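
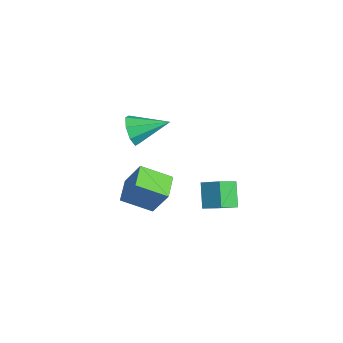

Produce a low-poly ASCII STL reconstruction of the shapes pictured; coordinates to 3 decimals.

solid 
facet normal -0.419 -0.836 -0.355
outer loop
vertex 0.791 -2.943 3.691
vertex 0.486 -2.487 2.977
vertex 1.238 -2.944 3.166
endloop
endfacet
facet normal 0.750 -0.174 0.639
outer loop
vertex 0.791 -2.943 3.691
vertex 1.238 -2.944 3.166
vertex 1.294 -0.873 3.663
endloop
endfacet
facet normal -0.419 -0.836 -0.355
outer loop
vertex 1.238 -2.944 3.166
vertex 0.486 -2.487 2.977
vertex 1.244 -2.677 2.531
endloop
endfacet
facet normal 1.000 -0.027 -0.002
outer loop
vertex 1.238 -2.944 3.166
vertex 1.244 -2.677 2.531
vertex 1.294 -0.873 3.663
endloop
endfacet
facet normal -0.418 -0.836 -0.355
outer loop
vertex 1.244 -2.677 2.531
vertex 0.486 -2.487 2.977
vertex 0.806 -2.299 2.157
endloop
endfacet
facet normal 0.761 0.329 -0.559
outer loop
vertex 1.244 -2.677 2.531
vertex 0.806 -2.299 2.157
vertex 1.294 -0.873 3.663
endloop
endfacet
facet normal -0.420 -0.835 -0.355
outer loop
vertex 0.806 -2.299 2.157
vertex 0.486 -2.487 2.977
vertex 0.181 -2.03 2.264
endloop
endfacet
facet normal 0.174 0.686 -0.706
outer loop
vertex 0.806 -2.299 2.157
vertex 0.181 -2.03 2.264
vertex 1.294 -0.873 3.663
endloop
endfacet
facet normal -0.419 -0.835 -0.356
outer loop
vertex 0.181 -2.03 2.264
vertex 0.486 -2.487 2.977
vertex -0.266 -2.029 2.788
endloop
endfacet
facet normal -0.418 0.835 -0.358
outer loop
vertex 0.181 -2.03 2.264
vertex -0.266 -2.029 2.788
vertex 1.294 -0.873 3.663
endloop
endfacet
facet normal -0.420 -0.835 -0.355
outer loop
vertex -0.266 -2.029 2.788
vertex 0.486 -2.487 2.977
vertex -0.272 -2.296 3.423
endloop
endfacet
facet normal -0.668 0.688 0.283
outer loop
vertex -0.266 -2.029 2.788
vertex -0.272 -2.296 3.423
vertex 1.294 -0.873 3.663
endloop
endfacet
facet normal -0.419 -0.836 -0.354
outer loop
vertex -0.272 -2.296 3.423
vertex 0.486 -2.487 2.977
vertex 0.166 -2.674 3.797
endloop
endfacet
facet normal -0.430 0.332 0.839
outer loop
vertex -0.272 -2.296 3.423
vertex 0.166 -2.674 3.797
vertex 1.294 -0.873 3.663
endloop
endfacet
facet normal -0.420 -0.836 -0.354
outer loop
vertex 0.166 -2.674 3.797
vertex 0.486 -2.487 2.977
vertex 0.791 -2.943 3.691
endloop
endfacet
facet normal 0.157 -0.025 0.987
outer loop
vertex 0.166 -2.674 3.797
vertex 0.791 -2.943 3.691
vertex 1.294 -0.873 3.663
endloop
endfacet
facet normal -0.672 0.276 0.687
outer loop
vertex 2.087 0.377 -0.926
vertex 2.868 0.989 -0.407
vertex 1.743 1.476 -1.704
endloop
endfacet
facet normal -0.697 -0.547 -0.464
outer loop
vertex 2.732 1.071 -2.713
vertex 2.087 0.377 -0.926
vertex 1.743 1.476 -1.704
endloop
endfacet
facet normal -0.673 0.275 0.687
outer loop
vertex 1.743 1.476 -1.704
vertex 2.868 0.989 -0.407
vertex 2.524 2.088 -1.184
endloop
endfacet
facet normal -0.247 0.791 -0.560
outer loop
vertex 2.524 2.088 -1.184
vertex 2.732 1.071 -2.713
vertex 1.743 1.476 -1.704
endloop
endfacet
facet normal 0.247 -0.791 0.560
outer loop
vertex 2.087 0.377 -0.926
vertex 3.857 0.584 -1.416
vertex 2.868 0.989 -0.407
endloop
endfacet
facet normal -0.697 -0.546 -0.464
outer loop
vertex 3.076 -0.028 -1.936
vertex 2.087 0.377 -0.926
vertex 2.732 1.071 -2.713
endloop
endfacet
facet normal 0.247 -0.791 0.559
outer loop
vertex 3.076 -0.028 -1.936
vertex 3.857 0.584 -1.416
vertex 2.087 0.377 -0.926
endloop
endfacet
facet normal 0.697 0.546 0.464
outer loop
vertex 2.868 0.989 -0.407
vertex 3.857 0.584 -1.416
vertex 2.524 2.088 -1.184
endloop
endfacet
facet normal -0.248 0.791 -0.560
outer loop
vertex 3.513 1.683 -2.194
vertex 2.732 1.071 -2.713
vertex 2.524 2.088 -1.184
endloop
endfacet
facet normal 0.697 0.547 0.464
outer loop
vertex 2.524 2.088 -1.184
vertex 3.857 0.584 -1.416
vertex 3.513 1.683 -2.194
endloop
endfacet
facet normal 0.672 -0.275 -0.687
outer loop
vertex 3.513 1.683 -2.194
vertex 3.076 -0.028 -1.936
vertex 2.732 1.071 -2.713
endloop
endfacet
facet normal 0.673 -0.275 -0.687
outer loop
vertex 3.857 0.584 -1.416
vertex 3.076 -0.028 -1.936
vertex 3.513 1.683 -2.194
endloop
endfacet
facet normal -0.805 0.565 0.178
outer loop
vertex -1.077 -1.368 -1.615
vertex -0.267 0.038 -2.417
vertex -1.812 -1.892 -3.276
endloop
endfacet
facet normal -0.448 -0.777 0.443
outer loop
vertex -0.693 -2.678 -3.523
vertex -1.077 -1.368 -1.615
vertex -1.812 -1.892 -3.276
endloop
endfacet
facet normal -0.805 0.565 0.178
outer loop
vertex -1.812 -1.892 -3.276
vertex -0.267 0.038 -2.417
vertex -1.002 -0.486 -4.078
endloop
endfacet
facet normal -0.389 -0.277 -0.879
outer loop
vertex -1.002 -0.486 -4.078
vertex -0.693 -2.678 -3.523
vertex -1.812 -1.892 -3.276
endloop
endfacet
facet normal 0.389 0.277 0.879
outer loop
vertex -1.077 -1.368 -1.615
vertex 0.852 -0.748 -2.664
vertex -0.267 0.038 -2.417
endloop
endfacet
facet normal -0.448 -0.777 0.443
outer loop
vertex 0.042 -2.154 -1.862
vertex -1.077 -1.368 -1.615
vertex -0.693 -2.678 -3.523
endloop
endfacet
facet normal 0.389 0.277 0.879
outer loop
vertex 0.042 -2.154 -1.862
vertex 0.852 -0.748 -2.664
vertex -1.077 -1.368 -1.615
endloop
endfacet
facet normal 0.448 0.777 -0.443
outer loop
vertex -0.267 0.038 -2.417
vertex 0.852 -0.748 -2.664
vertex -1.002 -0.486 -4.078
endloop
endfacet
facet normal -0.389 -0.277 -0.879
outer loop
vertex 0.117 -1.272 -4.325
vertex -0.693 -2.678 -3.523
vertex -1.002 -0.486 -4.078
endloop
endfacet
facet normal 0.448 0.777 -0.443
outer loop
vertex -1.002 -0.486 -4.078
vertex 0.852 -0.748 -2.664
vertex 0.117 -1.272 -4.325
endloop
endfacet
facet normal 0.805 -0.565 -0.178
outer loop
vertex 0.117 -1.272 -4.325
vertex 0.042 -2.154 -1.862
vertex -0.693 -2.678 -3.523
endloop
endfacet
facet normal 0.805 -0.565 -0.178
outer loop
vertex 0.852 -0.748 -2.664
vertex 0.042 -2.154 -1.862
vertex 0.117 -1.272 -4.325
endloop
endfacet

endsolid


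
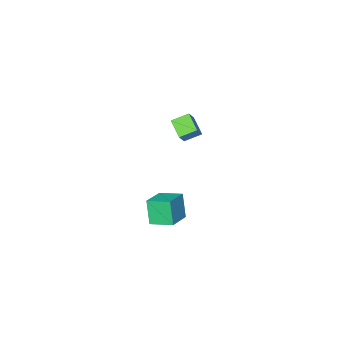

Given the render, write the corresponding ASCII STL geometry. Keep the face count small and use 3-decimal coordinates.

solid 
facet normal -0.839 -0.464 -0.283
outer loop
vertex 2.782 1.894 -0.598
vertex 2.109 2.927 -0.295
vertex 2.954 2.4 -1.936
endloop
endfacet
facet normal 0.531 -0.813 -0.239
outer loop
vertex 4.171 3.073 -1.525
vertex 2.782 1.894 -0.598
vertex 2.954 2.4 -1.936
endloop
endfacet
facet normal -0.840 -0.464 -0.283
outer loop
vertex 2.954 2.4 -1.936
vertex 2.109 2.927 -0.295
vertex 2.281 3.433 -1.632
endloop
endfacet
facet normal 0.119 0.351 -0.929
outer loop
vertex 2.281 3.433 -1.632
vertex 4.171 3.073 -1.525
vertex 2.954 2.4 -1.936
endloop
endfacet
facet normal -0.120 -0.351 0.929
outer loop
vertex 2.782 1.894 -0.598
vertex 3.326 3.6 0.116
vertex 2.109 2.927 -0.295
endloop
endfacet
facet normal 0.530 -0.813 -0.240
outer loop
vertex 3.999 2.567 -0.188
vertex 2.782 1.894 -0.598
vertex 4.171 3.073 -1.525
endloop
endfacet
facet normal -0.119 -0.351 0.929
outer loop
vertex 3.999 2.567 -0.188
vertex 3.326 3.6 0.116
vertex 2.782 1.894 -0.598
endloop
endfacet
facet normal -0.531 0.813 0.239
outer loop
vertex 2.109 2.927 -0.295
vertex 3.326 3.6 0.116
vertex 2.281 3.433 -1.632
endloop
endfacet
facet normal 0.119 0.350 -0.929
outer loop
vertex 3.498 4.106 -1.222
vertex 4.171 3.073 -1.525
vertex 2.281 3.433 -1.632
endloop
endfacet
facet normal -0.530 0.813 0.239
outer loop
vertex 2.281 3.433 -1.632
vertex 3.326 3.6 0.116
vertex 3.498 4.106 -1.222
endloop
endfacet
facet normal 0.839 0.464 0.283
outer loop
vertex 3.498 4.106 -1.222
vertex 3.999 2.567 -0.188
vertex 4.171 3.073 -1.525
endloop
endfacet
facet normal 0.840 0.464 0.283
outer loop
vertex 3.326 3.6 0.116
vertex 3.999 2.567 -0.188
vertex 3.498 4.106 -1.222
endloop
endfacet
facet normal -0.566 -0.306 -0.765
outer loop
vertex -2.627 -4.418 -1.495
vertex -3.488 -3.982 -1.033
vertex -2.401 -3.334 -2.096
endloop
endfacet
facet normal 0.805 -0.407 -0.432
outer loop
vertex -1.892 -3.058 -1.407
vertex -2.627 -4.418 -1.495
vertex -2.401 -3.334 -2.096
endloop
endfacet
facet normal -0.566 -0.306 -0.765
outer loop
vertex -2.401 -3.334 -2.096
vertex -3.488 -3.982 -1.033
vertex -3.262 -2.898 -1.634
endloop
endfacet
facet normal 0.180 0.860 -0.477
outer loop
vertex -3.262 -2.898 -1.634
vertex -1.892 -3.058 -1.407
vertex -2.401 -3.334 -2.096
endloop
endfacet
facet normal -0.180 -0.860 0.477
outer loop
vertex -2.627 -4.418 -1.495
vertex -2.979 -3.706 -0.344
vertex -3.488 -3.982 -1.033
endloop
endfacet
facet normal 0.805 -0.407 -0.432
outer loop
vertex -2.118 -4.142 -0.806
vertex -2.627 -4.418 -1.495
vertex -1.892 -3.058 -1.407
endloop
endfacet
facet normal -0.180 -0.860 0.477
outer loop
vertex -2.118 -4.142 -0.806
vertex -2.979 -3.706 -0.344
vertex -2.627 -4.418 -1.495
endloop
endfacet
facet normal -0.805 0.407 0.432
outer loop
vertex -3.488 -3.982 -1.033
vertex -2.979 -3.706 -0.344
vertex -3.262 -2.898 -1.634
endloop
endfacet
facet normal 0.180 0.860 -0.477
outer loop
vertex -2.753 -2.622 -0.945
vertex -1.892 -3.058 -1.407
vertex -3.262 -2.898 -1.634
endloop
endfacet
facet normal -0.805 0.407 0.432
outer loop
vertex -3.262 -2.898 -1.634
vertex -2.979 -3.706 -0.344
vertex -2.753 -2.622 -0.945
endloop
endfacet
facet normal 0.566 0.306 0.765
outer loop
vertex -2.753 -2.622 -0.945
vertex -2.118 -4.142 -0.806
vertex -1.892 -3.058 -1.407
endloop
endfacet
facet normal 0.566 0.306 0.765
outer loop
vertex -2.979 -3.706 -0.344
vertex -2.118 -4.142 -0.806
vertex -2.753 -2.622 -0.945
endloop
endfacet

endsolid


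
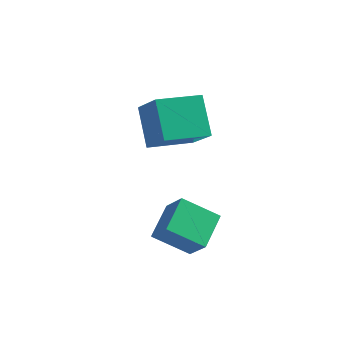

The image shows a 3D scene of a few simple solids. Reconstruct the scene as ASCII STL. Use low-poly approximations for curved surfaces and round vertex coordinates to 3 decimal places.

solid 
facet normal -0.689 -0.714 0.124
outer loop
vertex 0.887 2.261 2.646
vertex -0.118 3.025 1.464
vertex 1.632 1.327 1.409
endloop
endfacet
facet normal 0.581 -0.442 0.684
outer loop
vertex 2.818 2.555 1.196
vertex 0.887 2.261 2.646
vertex 1.632 1.327 1.409
endloop
endfacet
facet normal -0.689 -0.714 0.123
outer loop
vertex 1.632 1.327 1.409
vertex -0.118 3.025 1.464
vertex 0.628 2.092 0.226
endloop
endfacet
facet normal 0.433 -0.543 -0.719
outer loop
vertex 0.628 2.092 0.226
vertex 2.818 2.555 1.196
vertex 1.632 1.327 1.409
endloop
endfacet
facet normal -0.433 0.543 0.719
outer loop
vertex 0.887 2.261 2.646
vertex 1.068 4.253 1.251
vertex -0.118 3.025 1.464
endloop
endfacet
facet normal 0.581 -0.443 0.683
outer loop
vertex 2.072 3.488 2.434
vertex 0.887 2.261 2.646
vertex 2.818 2.555 1.196
endloop
endfacet
facet normal -0.434 0.543 0.719
outer loop
vertex 2.072 3.488 2.434
vertex 1.068 4.253 1.251
vertex 0.887 2.261 2.646
endloop
endfacet
facet normal -0.581 0.442 -0.683
outer loop
vertex -0.118 3.025 1.464
vertex 1.068 4.253 1.251
vertex 0.628 2.092 0.226
endloop
endfacet
facet normal 0.433 -0.543 -0.719
outer loop
vertex 1.813 3.319 0.014
vertex 2.818 2.555 1.196
vertex 0.628 2.092 0.226
endloop
endfacet
facet normal -0.580 0.442 -0.684
outer loop
vertex 0.628 2.092 0.226
vertex 1.068 4.253 1.251
vertex 1.813 3.319 0.014
endloop
endfacet
facet normal 0.689 0.715 -0.124
outer loop
vertex 1.813 3.319 0.014
vertex 2.072 3.488 2.434
vertex 2.818 2.555 1.196
endloop
endfacet
facet normal 0.689 0.714 -0.124
outer loop
vertex 1.068 4.253 1.251
vertex 2.072 3.488 2.434
vertex 1.813 3.319 0.014
endloop
endfacet
facet normal -0.580 0.329 -0.745
outer loop
vertex 2.15 0.351 -1.073
vertex 3.372 0.734 -1.855
vertex 2.177 -0.94 -1.664
endloop
endfacet
facet normal -0.814 -0.256 0.521
outer loop
vertex 2.908 -1.354 -0.725
vertex 2.15 0.351 -1.073
vertex 2.177 -0.94 -1.664
endloop
endfacet
facet normal -0.580 0.329 -0.745
outer loop
vertex 2.177 -0.94 -1.664
vertex 3.372 0.734 -1.855
vertex 3.399 -0.557 -2.446
endloop
endfacet
facet normal 0.019 -0.909 -0.416
outer loop
vertex 3.399 -0.557 -2.446
vertex 2.908 -1.354 -0.725
vertex 2.177 -0.94 -1.664
endloop
endfacet
facet normal -0.019 0.909 0.416
outer loop
vertex 2.15 0.351 -1.073
vertex 4.103 0.32 -0.916
vertex 3.372 0.734 -1.855
endloop
endfacet
facet normal -0.814 -0.256 0.521
outer loop
vertex 2.881 -0.063 -0.134
vertex 2.15 0.351 -1.073
vertex 2.908 -1.354 -0.725
endloop
endfacet
facet normal -0.019 0.909 0.416
outer loop
vertex 2.881 -0.063 -0.134
vertex 4.103 0.32 -0.916
vertex 2.15 0.351 -1.073
endloop
endfacet
facet normal 0.814 0.256 -0.521
outer loop
vertex 3.372 0.734 -1.855
vertex 4.103 0.32 -0.916
vertex 3.399 -0.557 -2.446
endloop
endfacet
facet normal 0.019 -0.909 -0.416
outer loop
vertex 4.13 -0.971 -1.507
vertex 2.908 -1.354 -0.725
vertex 3.399 -0.557 -2.446
endloop
endfacet
facet normal 0.814 0.256 -0.521
outer loop
vertex 3.399 -0.557 -2.446
vertex 4.103 0.32 -0.916
vertex 4.13 -0.971 -1.507
endloop
endfacet
facet normal 0.580 -0.329 0.745
outer loop
vertex 4.13 -0.971 -1.507
vertex 2.881 -0.063 -0.134
vertex 2.908 -1.354 -0.725
endloop
endfacet
facet normal 0.580 -0.329 0.745
outer loop
vertex 4.103 0.32 -0.916
vertex 2.881 -0.063 -0.134
vertex 4.13 -0.971 -1.507
endloop
endfacet

endsolid


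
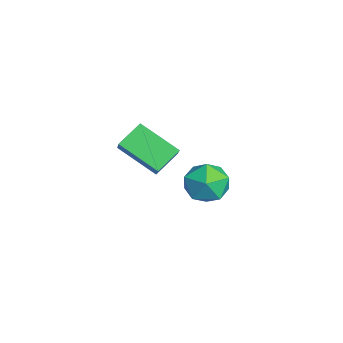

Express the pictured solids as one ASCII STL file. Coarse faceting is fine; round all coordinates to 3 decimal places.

solid 
facet normal -0.443 0.718 0.537
outer loop
vertex 1.34 -3.282 1.142
vertex 2.233 -2.074 0.264
vertex 0.406 -3.215 0.283
endloop
endfacet
facet normal -0.513 -0.694 0.504
outer loop
vertex 0.907 -4.026 -0.324
vertex 1.34 -3.282 1.142
vertex 0.406 -3.215 0.283
endloop
endfacet
facet normal -0.443 0.718 0.537
outer loop
vertex 0.406 -3.215 0.283
vertex 2.233 -2.074 0.264
vertex 1.3 -2.007 -0.595
endloop
endfacet
facet normal -0.735 0.052 -0.676
outer loop
vertex 1.3 -2.007 -0.595
vertex 0.907 -4.026 -0.324
vertex 0.406 -3.215 0.283
endloop
endfacet
facet normal 0.735 -0.052 0.676
outer loop
vertex 1.34 -3.282 1.142
vertex 2.734 -2.885 -0.343
vertex 2.233 -2.074 0.264
endloop
endfacet
facet normal -0.514 -0.694 0.504
outer loop
vertex 1.84 -4.093 0.535
vertex 1.34 -3.282 1.142
vertex 0.907 -4.026 -0.324
endloop
endfacet
facet normal 0.735 -0.053 0.676
outer loop
vertex 1.84 -4.093 0.535
vertex 2.734 -2.885 -0.343
vertex 1.34 -3.282 1.142
endloop
endfacet
facet normal 0.514 0.694 -0.504
outer loop
vertex 2.233 -2.074 0.264
vertex 2.734 -2.885 -0.343
vertex 1.3 -2.007 -0.595
endloop
endfacet
facet normal -0.735 0.052 -0.676
outer loop
vertex 1.8 -2.818 -1.202
vertex 0.907 -4.026 -0.324
vertex 1.3 -2.007 -0.595
endloop
endfacet
facet normal 0.514 0.694 -0.504
outer loop
vertex 1.3 -2.007 -0.595
vertex 2.734 -2.885 -0.343
vertex 1.8 -2.818 -1.202
endloop
endfacet
facet normal 0.443 -0.718 -0.537
outer loop
vertex 1.8 -2.818 -1.202
vertex 1.84 -4.093 0.535
vertex 0.907 -4.026 -0.324
endloop
endfacet
facet normal 0.443 -0.718 -0.537
outer loop
vertex 2.734 -2.885 -0.343
vertex 1.84 -4.093 0.535
vertex 1.8 -2.818 -1.202
endloop
endfacet
facet normal -0.144 0.979 0.148
outer loop
vertex -0.747 0.213 -4.223
vertex -1.331 0.009 -3.439
vertex -0.348 0.134 -3.311
endloop
endfacet
facet normal 0.496 0.856 -0.143
outer loop
vertex -0.747 0.213 -4.223
vertex -0.348 0.134 -3.311
vertex 0.119 -0.268 -4.098
endloop
endfacet
facet normal 0.396 0.515 -0.760
outer loop
vertex -0.747 0.213 -4.223
vertex 0.119 -0.268 -4.098
vertex -0.575 -0.641 -4.712
endloop
endfacet
facet normal -0.306 0.426 -0.851
outer loop
vertex -0.747 0.213 -4.223
vertex -0.575 -0.641 -4.712
vertex -1.471 -0.47 -4.304
endloop
endfacet
facet normal -0.639 0.712 -0.291
outer loop
vertex -0.747 0.213 -4.223
vertex -1.471 -0.47 -4.304
vertex -1.331 0.009 -3.439
endloop
endfacet
facet normal 0.858 0.422 0.293
outer loop
vertex 0.119 -0.268 -4.098
vertex -0.348 0.134 -3.311
vertex 0.071 -0.77 -3.236
endloop
endfacet
facet normal -0.178 0.620 0.764
outer loop
vertex -0.348 0.134 -3.311
vertex -1.331 0.009 -3.439
vertex -0.825 -0.599 -2.828
endloop
endfacet
facet normal -0.981 0.188 0.055
outer loop
vertex -1.331 0.009 -3.439
vertex -1.471 -0.47 -4.304
vertex -1.519 -0.972 -3.442
endloop
endfacet
facet normal -0.441 -0.275 -0.854
outer loop
vertex -1.471 -0.47 -4.304
vertex -0.575 -0.641 -4.712
vertex -1.052 -1.374 -4.229
endloop
endfacet
facet normal 0.695 -0.131 -0.706
outer loop
vertex -0.575 -0.641 -4.712
vertex 0.119 -0.268 -4.098
vertex -0.069 -1.249 -4.101
endloop
endfacet
facet normal 0.306 -0.426 0.851
outer loop
vertex -0.653 -1.453 -3.317
vertex 0.071 -0.77 -3.236
vertex -0.825 -0.599 -2.828
endloop
endfacet
facet normal -0.396 -0.515 0.760
outer loop
vertex -0.653 -1.453 -3.317
vertex -0.825 -0.599 -2.828
vertex -1.519 -0.972 -3.442
endloop
endfacet
facet normal -0.496 -0.856 0.143
outer loop
vertex -0.653 -1.453 -3.317
vertex -1.519 -0.972 -3.442
vertex -1.052 -1.374 -4.229
endloop
endfacet
facet normal 0.144 -0.979 -0.148
outer loop
vertex -0.653 -1.453 -3.317
vertex -1.052 -1.374 -4.229
vertex -0.069 -1.249 -4.101
endloop
endfacet
facet normal 0.639 -0.712 0.291
outer loop
vertex -0.653 -1.453 -3.317
vertex -0.069 -1.249 -4.101
vertex 0.071 -0.77 -3.236
endloop
endfacet
facet normal 0.441 0.275 0.854
outer loop
vertex -0.825 -0.599 -2.828
vertex 0.071 -0.77 -3.236
vertex -0.348 0.134 -3.311
endloop
endfacet
facet normal -0.695 0.131 0.706
outer loop
vertex -1.519 -0.972 -3.442
vertex -0.825 -0.599 -2.828
vertex -1.331 0.009 -3.439
endloop
endfacet
facet normal -0.858 -0.422 -0.293
outer loop
vertex -1.052 -1.374 -4.229
vertex -1.519 -0.972 -3.442
vertex -1.471 -0.47 -4.304
endloop
endfacet
facet normal 0.178 -0.620 -0.764
outer loop
vertex -0.069 -1.249 -4.101
vertex -1.052 -1.374 -4.229
vertex -0.575 -0.641 -4.712
endloop
endfacet
facet normal 0.981 -0.188 -0.055
outer loop
vertex 0.071 -0.77 -3.236
vertex -0.069 -1.249 -4.101
vertex 0.119 -0.268 -4.098
endloop
endfacet

endsolid


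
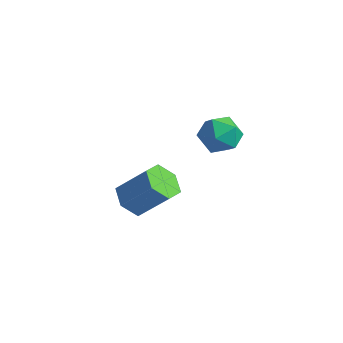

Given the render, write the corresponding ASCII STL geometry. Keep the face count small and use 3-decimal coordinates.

solid 
facet normal -0.749 -0.355 0.559
outer loop
vertex 1.871 -1.688 0.201
vertex 2.168 -2.479 0.096
vertex 2.435 -2.008 0.753
endloop
endfacet
facet normal -0.572 0.306 0.761
outer loop
vertex 1.871 -1.688 0.201
vertex 2.435 -2.008 0.753
vertex 2.51 -1.203 0.486
endloop
endfacet
facet normal -0.647 0.737 0.197
outer loop
vertex 1.871 -1.688 0.201
vertex 2.51 -1.203 0.486
vertex 2.289 -1.177 -0.336
endloop
endfacet
facet normal -0.871 0.341 -0.353
outer loop
vertex 1.871 -1.688 0.201
vertex 2.289 -1.177 -0.336
vertex 2.078 -1.965 -0.577
endloop
endfacet
facet normal -0.934 -0.333 -0.130
outer loop
vertex 1.871 -1.688 0.201
vertex 2.078 -1.965 -0.577
vertex 2.168 -2.479 0.096
endloop
endfacet
facet normal 0.118 0.303 0.946
outer loop
vertex 2.51 -1.203 0.486
vertex 2.435 -2.008 0.753
vertex 3.202 -1.695 0.557
endloop
endfacet
facet normal -0.169 -0.767 0.619
outer loop
vertex 2.435 -2.008 0.753
vertex 2.168 -2.479 0.096
vertex 2.991 -2.483 0.316
endloop
endfacet
facet normal -0.469 -0.731 -0.496
outer loop
vertex 2.168 -2.479 0.096
vertex 2.078 -1.965 -0.577
vertex 2.77 -2.457 -0.506
endloop
endfacet
facet normal -0.366 0.360 -0.858
outer loop
vertex 2.078 -1.965 -0.577
vertex 2.289 -1.177 -0.336
vertex 2.845 -1.652 -0.773
endloop
endfacet
facet normal -0.004 0.999 0.033
outer loop
vertex 2.289 -1.177 -0.336
vertex 2.51 -1.203 0.486
vertex 3.112 -1.181 -0.116
endloop
endfacet
facet normal 0.871 -0.341 0.353
outer loop
vertex 3.409 -1.972 -0.221
vertex 3.202 -1.695 0.557
vertex 2.991 -2.483 0.316
endloop
endfacet
facet normal 0.647 -0.737 -0.197
outer loop
vertex 3.409 -1.972 -0.221
vertex 2.991 -2.483 0.316
vertex 2.77 -2.457 -0.506
endloop
endfacet
facet normal 0.572 -0.306 -0.761
outer loop
vertex 3.409 -1.972 -0.221
vertex 2.77 -2.457 -0.506
vertex 2.845 -1.652 -0.773
endloop
endfacet
facet normal 0.749 0.355 -0.559
outer loop
vertex 3.409 -1.972 -0.221
vertex 2.845 -1.652 -0.773
vertex 3.112 -1.181 -0.116
endloop
endfacet
facet normal 0.934 0.333 0.130
outer loop
vertex 3.409 -1.972 -0.221
vertex 3.112 -1.181 -0.116
vertex 3.202 -1.695 0.557
endloop
endfacet
facet normal 0.366 -0.360 0.858
outer loop
vertex 2.991 -2.483 0.316
vertex 3.202 -1.695 0.557
vertex 2.435 -2.008 0.753
endloop
endfacet
facet normal 0.004 -0.999 -0.033
outer loop
vertex 2.77 -2.457 -0.506
vertex 2.991 -2.483 0.316
vertex 2.168 -2.479 0.096
endloop
endfacet
facet normal -0.118 -0.303 -0.946
outer loop
vertex 2.845 -1.652 -0.773
vertex 2.77 -2.457 -0.506
vertex 2.078 -1.965 -0.577
endloop
endfacet
facet normal 0.169 0.767 -0.619
outer loop
vertex 3.112 -1.181 -0.116
vertex 2.845 -1.652 -0.773
vertex 2.289 -1.177 -0.336
endloop
endfacet
facet normal 0.469 0.731 0.496
outer loop
vertex 3.202 -1.695 0.557
vertex 3.112 -1.181 -0.116
vertex 2.51 -1.203 0.486
endloop
endfacet
facet normal -0.625 -0.288 -0.725
outer loop
vertex -0.008 -2.397 -4.939
vertex -0.47 -2.774 -4.391
vertex -0.612 -1.999 -4.576
endloop
endfacet
facet normal 0.228 0.822 -0.522
outer loop
vertex -0.008 -2.397 -4.939
vertex -0.612 -1.999 -4.576
vertex 1.012 -1.928 -3.757
endloop
endfacet
facet normal 0.227 0.822 -0.522
outer loop
vertex 1.012 -1.928 -3.757
vertex -0.612 -1.999 -4.576
vertex 0.407 -1.53 -3.393
endloop
endfacet
facet normal 0.625 0.287 0.725
outer loop
vertex 1.012 -1.928 -3.757
vertex 0.407 -1.53 -3.393
vertex 0.55 -2.306 -3.209
endloop
endfacet
facet normal -0.625 -0.288 -0.725
outer loop
vertex -0.612 -1.999 -4.576
vertex -0.47 -2.774 -4.391
vertex -1.074 -2.376 -4.028
endloop
endfacet
facet normal -0.532 0.837 0.127
outer loop
vertex -0.612 -1.999 -4.576
vertex -1.074 -2.376 -4.028
vertex 0.407 -1.53 -3.393
endloop
endfacet
facet normal -0.532 0.837 0.127
outer loop
vertex 0.407 -1.53 -3.393
vertex -1.074 -2.376 -4.028
vertex -0.055 -1.907 -2.845
endloop
endfacet
facet normal 0.626 0.287 0.725
outer loop
vertex 0.407 -1.53 -3.393
vertex -0.055 -1.907 -2.845
vertex 0.55 -2.306 -3.209
endloop
endfacet
facet normal -0.625 -0.287 -0.725
outer loop
vertex -1.074 -2.376 -4.028
vertex -0.47 -2.774 -4.391
vertex -0.932 -3.152 -3.843
endloop
endfacet
facet normal -0.761 0.016 0.649
outer loop
vertex -1.074 -2.376 -4.028
vertex -0.932 -3.152 -3.843
vertex -0.055 -1.907 -2.845
endloop
endfacet
facet normal -0.760 0.014 0.650
outer loop
vertex -0.055 -1.907 -2.845
vertex -0.932 -3.152 -3.843
vertex 0.088 -2.683 -2.661
endloop
endfacet
facet normal 0.626 0.287 0.725
outer loop
vertex -0.055 -1.907 -2.845
vertex 0.088 -2.683 -2.661
vertex 0.55 -2.306 -3.209
endloop
endfacet
facet normal -0.625 -0.287 -0.725
outer loop
vertex -0.932 -3.152 -3.843
vertex -0.47 -2.774 -4.391
vertex -0.327 -3.55 -4.207
endloop
endfacet
facet normal -0.227 -0.822 0.522
outer loop
vertex -0.932 -3.152 -3.843
vertex -0.327 -3.55 -4.207
vertex 0.088 -2.683 -2.661
endloop
endfacet
facet normal -0.228 -0.822 0.522
outer loop
vertex 0.088 -2.683 -2.661
vertex -0.327 -3.55 -4.207
vertex 0.692 -3.081 -3.024
endloop
endfacet
facet normal 0.625 0.288 0.725
outer loop
vertex 0.088 -2.683 -2.661
vertex 0.692 -3.081 -3.024
vertex 0.55 -2.306 -3.209
endloop
endfacet
facet normal -0.626 -0.287 -0.725
outer loop
vertex -0.327 -3.55 -4.207
vertex -0.47 -2.774 -4.391
vertex 0.135 -3.173 -4.755
endloop
endfacet
facet normal 0.532 -0.837 -0.127
outer loop
vertex -0.327 -3.55 -4.207
vertex 0.135 -3.173 -4.755
vertex 0.692 -3.081 -3.024
endloop
endfacet
facet normal 0.532 -0.837 -0.127
outer loop
vertex 0.692 -3.081 -3.024
vertex 0.135 -3.173 -4.755
vertex 1.154 -2.704 -3.572
endloop
endfacet
facet normal 0.625 0.288 0.725
outer loop
vertex 0.692 -3.081 -3.024
vertex 1.154 -2.704 -3.572
vertex 0.55 -2.306 -3.209
endloop
endfacet
facet normal -0.626 -0.287 -0.725
outer loop
vertex 0.135 -3.173 -4.755
vertex -0.47 -2.774 -4.391
vertex -0.008 -2.397 -4.939
endloop
endfacet
facet normal 0.760 -0.014 -0.649
outer loop
vertex 0.135 -3.173 -4.755
vertex -0.008 -2.397 -4.939
vertex 1.154 -2.704 -3.572
endloop
endfacet
facet normal 0.760 -0.016 -0.650
outer loop
vertex 1.154 -2.704 -3.572
vertex -0.008 -2.397 -4.939
vertex 1.012 -1.928 -3.757
endloop
endfacet
facet normal 0.625 0.287 0.725
outer loop
vertex 1.154 -2.704 -3.572
vertex 1.012 -1.928 -3.757
vertex 0.55 -2.306 -3.209
endloop
endfacet

endsolid


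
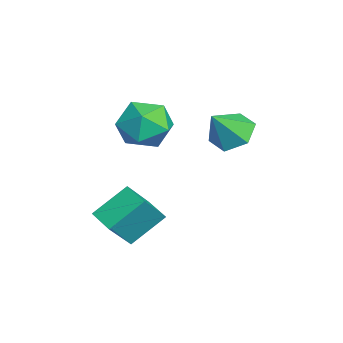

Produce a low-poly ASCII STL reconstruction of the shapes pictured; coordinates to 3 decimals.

solid 
facet normal -0.415 0.506 -0.756
outer loop
vertex -3.494 1.342 0.229
vertex -4.186 1.667 0.826
vertex -3.366 2.172 0.714
endloop
endfacet
facet normal 0.990 -0.144 -0.016
outer loop
vertex -3.494 1.342 0.229
vertex -3.366 2.172 0.714
vertex -3.534 0.873 2.014
endloop
endfacet
facet normal -0.415 0.506 -0.756
outer loop
vertex -3.366 2.172 0.714
vertex -4.186 1.667 0.826
vertex -4.058 2.497 1.311
endloop
endfacet
facet normal 0.694 0.463 0.552
outer loop
vertex -3.366 2.172 0.714
vertex -4.058 2.497 1.311
vertex -3.534 0.873 2.014
endloop
endfacet
facet normal -0.415 0.506 -0.756
outer loop
vertex -4.058 2.497 1.311
vertex -4.186 1.667 0.826
vertex -4.878 1.992 1.423
endloop
endfacet
facet normal -0.100 0.368 0.924
outer loop
vertex -4.058 2.497 1.311
vertex -4.878 1.992 1.423
vertex -3.534 0.873 2.014
endloop
endfacet
facet normal -0.416 0.505 -0.757
outer loop
vertex -4.878 1.992 1.423
vertex -4.186 1.667 0.826
vertex -5.006 1.161 0.939
endloop
endfacet
facet normal -0.598 -0.333 0.729
outer loop
vertex -4.878 1.992 1.423
vertex -5.006 1.161 0.939
vertex -3.534 0.873 2.014
endloop
endfacet
facet normal -0.416 0.505 -0.757
outer loop
vertex -5.006 1.161 0.939
vertex -4.186 1.667 0.826
vertex -4.314 0.836 0.342
endloop
endfacet
facet normal -0.302 -0.940 0.162
outer loop
vertex -5.006 1.161 0.939
vertex -4.314 0.836 0.342
vertex -3.534 0.873 2.014
endloop
endfacet
facet normal -0.416 0.505 -0.757
outer loop
vertex -4.314 0.836 0.342
vertex -4.186 1.667 0.826
vertex -3.494 1.342 0.229
endloop
endfacet
facet normal 0.492 -0.845 -0.211
outer loop
vertex -4.314 0.836 0.342
vertex -3.494 1.342 0.229
vertex -3.534 0.873 2.014
endloop
endfacet
facet normal -0.829 -0.521 0.202
outer loop
vertex -0.111 -3.325 -0.842
vertex -0.618 -2.122 0.183
vertex -0.874 -2.591 -2.081
endloop
endfacet
facet normal 0.305 -0.725 -0.617
outer loop
vertex 0.038 -2.018 -2.303
vertex -0.111 -3.325 -0.842
vertex -0.874 -2.591 -2.081
endloop
endfacet
facet normal -0.829 -0.521 0.202
outer loop
vertex -0.874 -2.591 -2.081
vertex -0.618 -2.122 0.183
vertex -1.381 -1.388 -1.056
endloop
endfacet
facet normal -0.468 0.450 -0.760
outer loop
vertex -1.381 -1.388 -1.056
vertex 0.038 -2.018 -2.303
vertex -0.874 -2.591 -2.081
endloop
endfacet
facet normal 0.468 -0.450 0.760
outer loop
vertex -0.111 -3.325 -0.842
vertex 0.294 -1.549 -0.039
vertex -0.618 -2.122 0.183
endloop
endfacet
facet normal 0.305 -0.725 -0.617
outer loop
vertex 0.801 -2.752 -1.064
vertex -0.111 -3.325 -0.842
vertex 0.038 -2.018 -2.303
endloop
endfacet
facet normal 0.468 -0.450 0.760
outer loop
vertex 0.801 -2.752 -1.064
vertex 0.294 -1.549 -0.039
vertex -0.111 -3.325 -0.842
endloop
endfacet
facet normal -0.305 0.725 0.617
outer loop
vertex -0.618 -2.122 0.183
vertex 0.294 -1.549 -0.039
vertex -1.381 -1.388 -1.056
endloop
endfacet
facet normal -0.468 0.450 -0.760
outer loop
vertex -0.469 -0.815 -1.278
vertex 0.038 -2.018 -2.303
vertex -1.381 -1.388 -1.056
endloop
endfacet
facet normal -0.305 0.725 0.617
outer loop
vertex -1.381 -1.388 -1.056
vertex 0.294 -1.549 -0.039
vertex -0.469 -0.815 -1.278
endloop
endfacet
facet normal 0.829 0.521 -0.202
outer loop
vertex -0.469 -0.815 -1.278
vertex 0.801 -2.752 -1.064
vertex 0.038 -2.018 -2.303
endloop
endfacet
facet normal 0.829 0.521 -0.202
outer loop
vertex 0.294 -1.549 -0.039
vertex 0.801 -2.752 -1.064
vertex -0.469 -0.815 -1.278
endloop
endfacet
facet normal 0.117 0.044 0.992
outer loop
vertex -3.204 -0.8 2.741
vertex -3.443 -1.94 2.82
vertex -2.342 -1.583 2.674
endloop
endfacet
facet normal 0.530 0.526 0.665
outer loop
vertex -3.204 -0.8 2.741
vertex -2.342 -1.583 2.674
vertex -2.353 -0.664 1.955
endloop
endfacet
facet normal 0.107 0.954 0.281
outer loop
vertex -3.204 -0.8 2.741
vertex -2.353 -0.664 1.955
vertex -3.461 -0.452 1.657
endloop
endfacet
facet normal -0.567 0.736 0.371
outer loop
vertex -3.204 -0.8 2.741
vertex -3.461 -0.452 1.657
vertex -4.135 -1.241 2.192
endloop
endfacet
facet normal -0.560 0.174 0.810
outer loop
vertex -3.204 -0.8 2.741
vertex -4.135 -1.241 2.192
vertex -3.443 -1.94 2.82
endloop
endfacet
facet normal 0.960 0.179 0.215
outer loop
vertex -2.353 -0.664 1.955
vertex -2.342 -1.583 2.674
vertex -2.065 -1.719 1.548
endloop
endfacet
facet normal 0.293 -0.601 0.743
outer loop
vertex -2.342 -1.583 2.674
vertex -3.443 -1.94 2.82
vertex -2.739 -2.508 2.083
endloop
endfacet
facet normal -0.803 -0.392 0.448
outer loop
vertex -3.443 -1.94 2.82
vertex -4.135 -1.241 2.192
vertex -3.847 -2.296 1.785
endloop
endfacet
facet normal -0.814 0.517 -0.263
outer loop
vertex -4.135 -1.241 2.192
vertex -3.461 -0.452 1.657
vertex -3.858 -1.377 1.066
endloop
endfacet
facet normal 0.276 0.871 -0.407
outer loop
vertex -3.461 -0.452 1.657
vertex -2.353 -0.664 1.955
vertex -2.757 -1.02 0.92
endloop
endfacet
facet normal 0.567 -0.736 -0.371
outer loop
vertex -2.996 -2.16 0.999
vertex -2.065 -1.719 1.548
vertex -2.739 -2.508 2.083
endloop
endfacet
facet normal -0.107 -0.954 -0.281
outer loop
vertex -2.996 -2.16 0.999
vertex -2.739 -2.508 2.083
vertex -3.847 -2.296 1.785
endloop
endfacet
facet normal -0.530 -0.526 -0.665
outer loop
vertex -2.996 -2.16 0.999
vertex -3.847 -2.296 1.785
vertex -3.858 -1.377 1.066
endloop
endfacet
facet normal -0.117 -0.044 -0.992
outer loop
vertex -2.996 -2.16 0.999
vertex -3.858 -1.377 1.066
vertex -2.757 -1.02 0.92
endloop
endfacet
facet normal 0.560 -0.174 -0.810
outer loop
vertex -2.996 -2.16 0.999
vertex -2.757 -1.02 0.92
vertex -2.065 -1.719 1.548
endloop
endfacet
facet normal 0.814 -0.517 0.263
outer loop
vertex -2.739 -2.508 2.083
vertex -2.065 -1.719 1.548
vertex -2.342 -1.583 2.674
endloop
endfacet
facet normal -0.276 -0.871 0.407
outer loop
vertex -3.847 -2.296 1.785
vertex -2.739 -2.508 2.083
vertex -3.443 -1.94 2.82
endloop
endfacet
facet normal -0.960 -0.179 -0.215
outer loop
vertex -3.858 -1.377 1.066
vertex -3.847 -2.296 1.785
vertex -4.135 -1.241 2.192
endloop
endfacet
facet normal -0.293 0.601 -0.743
outer loop
vertex -2.757 -1.02 0.92
vertex -3.858 -1.377 1.066
vertex -3.461 -0.452 1.657
endloop
endfacet
facet normal 0.803 0.392 -0.448
outer loop
vertex -2.065 -1.719 1.548
vertex -2.757 -1.02 0.92
vertex -2.353 -0.664 1.955
endloop
endfacet

endsolid


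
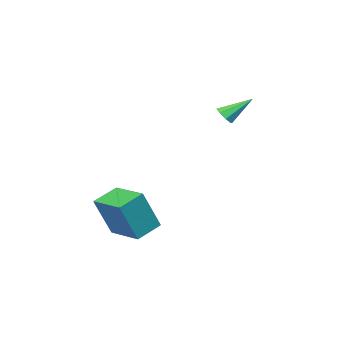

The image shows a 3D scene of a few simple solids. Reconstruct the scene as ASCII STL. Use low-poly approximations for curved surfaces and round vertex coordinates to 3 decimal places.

solid 
facet normal 0.677 -0.394 -0.621
outer loop
vertex -2.661 1.798 1.087
vertex -3.065 1.589 0.779
vertex -2.785 2.062 0.784
endloop
endfacet
facet normal 0.434 0.760 0.484
outer loop
vertex -2.661 1.798 1.087
vertex -2.785 2.062 0.784
vertex -4.135 2.211 1.761
endloop
endfacet
facet normal 0.677 -0.394 -0.622
outer loop
vertex -2.785 2.062 0.784
vertex -3.065 1.589 0.779
vertex -3.074 2.049 0.478
endloop
endfacet
facet normal 0.047 0.995 -0.087
outer loop
vertex -2.785 2.062 0.784
vertex -3.074 2.049 0.478
vertex -4.135 2.211 1.761
endloop
endfacet
facet normal 0.676 -0.394 -0.622
outer loop
vertex -3.074 2.049 0.478
vertex -3.065 1.589 0.779
vertex -3.358 1.767 0.348
endloop
endfacet
facet normal -0.488 0.719 -0.494
outer loop
vertex -3.074 2.049 0.478
vertex -3.358 1.767 0.348
vertex -4.135 2.211 1.761
endloop
endfacet
facet normal 0.677 -0.392 -0.622
outer loop
vertex -3.358 1.767 0.348
vertex -3.065 1.589 0.779
vertex -3.47 1.38 0.47
endloop
endfacet
facet normal -0.860 0.091 -0.502
outer loop
vertex -3.358 1.767 0.348
vertex -3.47 1.38 0.47
vertex -4.135 2.211 1.761
endloop
endfacet
facet normal 0.677 -0.395 -0.621
outer loop
vertex -3.47 1.38 0.47
vertex -3.065 1.589 0.779
vertex -3.346 1.116 0.773
endloop
endfacet
facet normal -0.849 -0.518 -0.104
outer loop
vertex -3.47 1.38 0.47
vertex -3.346 1.116 0.773
vertex -4.135 2.211 1.761
endloop
endfacet
facet normal 0.676 -0.394 -0.623
outer loop
vertex -3.346 1.116 0.773
vertex -3.065 1.589 0.779
vertex -3.057 1.128 1.079
endloop
endfacet
facet normal -0.462 -0.754 0.466
outer loop
vertex -3.346 1.116 0.773
vertex -3.057 1.128 1.079
vertex -4.135 2.211 1.761
endloop
endfacet
facet normal 0.677 -0.393 -0.622
outer loop
vertex -3.057 1.128 1.079
vertex -3.065 1.589 0.779
vertex -2.773 1.411 1.209
endloop
endfacet
facet normal 0.075 -0.477 0.876
outer loop
vertex -3.057 1.128 1.079
vertex -2.773 1.411 1.209
vertex -4.135 2.211 1.761
endloop
endfacet
facet normal 0.677 -0.392 -0.622
outer loop
vertex -2.773 1.411 1.209
vertex -3.065 1.589 0.779
vertex -2.661 1.798 1.087
endloop
endfacet
facet normal 0.445 0.149 0.883
outer loop
vertex -2.773 1.411 1.209
vertex -2.661 1.798 1.087
vertex -4.135 2.211 1.761
endloop
endfacet
facet normal -0.930 -0.097 0.355
outer loop
vertex 1.858 0.45 -2.841
vertex 1.752 2.332 -2.603
vertex 1.083 0.656 -4.814
endloop
endfacet
facet normal 0.056 -0.991 -0.125
outer loop
vertex 2.348 0.788 -5.297
vertex 1.858 0.45 -2.841
vertex 1.083 0.656 -4.814
endloop
endfacet
facet normal -0.930 -0.097 0.355
outer loop
vertex 1.083 0.656 -4.814
vertex 1.752 2.332 -2.603
vertex 0.977 2.538 -4.577
endloop
endfacet
facet normal -0.364 0.096 -0.927
outer loop
vertex 0.977 2.538 -4.577
vertex 2.348 0.788 -5.297
vertex 1.083 0.656 -4.814
endloop
endfacet
facet normal 0.364 -0.097 0.926
outer loop
vertex 1.858 0.45 -2.841
vertex 3.017 2.464 -3.086
vertex 1.752 2.332 -2.603
endloop
endfacet
facet normal 0.056 -0.991 -0.125
outer loop
vertex 3.123 0.582 -3.323
vertex 1.858 0.45 -2.841
vertex 2.348 0.788 -5.297
endloop
endfacet
facet normal 0.363 -0.096 0.927
outer loop
vertex 3.123 0.582 -3.323
vertex 3.017 2.464 -3.086
vertex 1.858 0.45 -2.841
endloop
endfacet
facet normal -0.056 0.991 0.125
outer loop
vertex 1.752 2.332 -2.603
vertex 3.017 2.464 -3.086
vertex 0.977 2.538 -4.577
endloop
endfacet
facet normal -0.363 0.097 -0.927
outer loop
vertex 2.242 2.67 -5.059
vertex 2.348 0.788 -5.297
vertex 0.977 2.538 -4.577
endloop
endfacet
facet normal -0.056 0.991 0.125
outer loop
vertex 0.977 2.538 -4.577
vertex 3.017 2.464 -3.086
vertex 2.242 2.67 -5.059
endloop
endfacet
facet normal 0.930 0.097 -0.355
outer loop
vertex 2.242 2.67 -5.059
vertex 3.123 0.582 -3.323
vertex 2.348 0.788 -5.297
endloop
endfacet
facet normal 0.930 0.097 -0.355
outer loop
vertex 3.017 2.464 -3.086
vertex 3.123 0.582 -3.323
vertex 2.242 2.67 -5.059
endloop
endfacet

endsolid


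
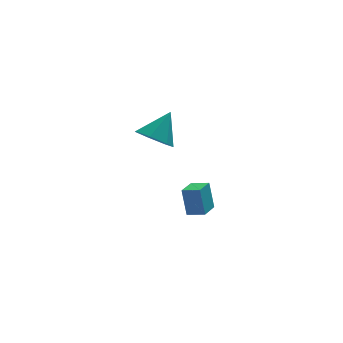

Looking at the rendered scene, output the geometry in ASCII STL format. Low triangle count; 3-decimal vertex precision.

solid 
facet normal -0.545 -0.388 -0.743
outer loop
vertex 0.305 -0.501 1.027
vertex -0.229 -0.891 1.623
vertex -0.303 -0.083 1.255
endloop
endfacet
facet normal 0.511 0.841 -0.179
outer loop
vertex 0.305 -0.501 1.027
vertex -0.303 -0.083 1.255
vertex 0.589 -0.309 2.737
endloop
endfacet
facet normal -0.545 -0.388 -0.743
outer loop
vertex -0.303 -0.083 1.255
vertex -0.229 -0.891 1.623
vertex -0.855 -0.274 1.76
endloop
endfacet
facet normal -0.129 0.966 0.225
outer loop
vertex -0.303 -0.083 1.255
vertex -0.855 -0.274 1.76
vertex 0.589 -0.309 2.737
endloop
endfacet
facet normal -0.545 -0.388 -0.743
outer loop
vertex -0.855 -0.274 1.76
vertex -0.229 -0.891 1.623
vertex -0.936 -0.929 2.161
endloop
endfacet
facet normal -0.477 0.501 0.722
outer loop
vertex -0.855 -0.274 1.76
vertex -0.936 -0.929 2.161
vertex 0.589 -0.309 2.737
endloop
endfacet
facet normal -0.545 -0.388 -0.743
outer loop
vertex -0.936 -0.929 2.161
vertex -0.229 -0.891 1.623
vertex -0.485 -1.555 2.157
endloop
endfacet
facet normal -0.273 -0.203 0.940
outer loop
vertex -0.936 -0.929 2.161
vertex -0.485 -1.555 2.157
vertex 0.589 -0.309 2.737
endloop
endfacet
facet normal -0.545 -0.387 -0.743
outer loop
vertex -0.485 -1.555 2.157
vertex -0.229 -0.891 1.623
vertex 0.159 -1.681 1.75
endloop
endfacet
facet normal 0.330 -0.617 0.714
outer loop
vertex -0.485 -1.555 2.157
vertex 0.159 -1.681 1.75
vertex 0.589 -0.309 2.737
endloop
endfacet
facet normal -0.546 -0.387 -0.743
outer loop
vertex 0.159 -1.681 1.75
vertex -0.229 -0.891 1.623
vertex 0.511 -1.212 1.247
endloop
endfacet
facet normal 0.878 -0.429 0.214
outer loop
vertex 0.159 -1.681 1.75
vertex 0.511 -1.212 1.247
vertex 0.589 -0.309 2.737
endloop
endfacet
facet normal -0.546 -0.388 -0.743
outer loop
vertex 0.511 -1.212 1.247
vertex -0.229 -0.891 1.623
vertex 0.305 -0.501 1.027
endloop
endfacet
facet normal 0.958 0.221 -0.184
outer loop
vertex 0.511 -1.212 1.247
vertex 0.305 -0.501 1.027
vertex 0.589 -0.309 2.737
endloop
endfacet
facet normal -0.549 -0.818 0.173
outer loop
vertex 1.937 0.275 -2.396
vertex 1.257 0.691 -2.588
vertex 2.075 -0.086 -3.668
endloop
endfacet
facet normal 0.829 -0.508 0.234
outer loop
vertex 2.663 0.789 -3.852
vertex 1.937 0.275 -2.396
vertex 2.075 -0.086 -3.668
endloop
endfacet
facet normal -0.549 -0.818 0.173
outer loop
vertex 2.075 -0.086 -3.668
vertex 1.257 0.691 -2.588
vertex 1.395 0.33 -3.86
endloop
endfacet
facet normal 0.104 -0.271 -0.957
outer loop
vertex 1.395 0.33 -3.86
vertex 2.663 0.789 -3.852
vertex 2.075 -0.086 -3.668
endloop
endfacet
facet normal -0.104 0.271 0.957
outer loop
vertex 1.937 0.275 -2.396
vertex 1.845 1.566 -2.772
vertex 1.257 0.691 -2.588
endloop
endfacet
facet normal 0.829 -0.508 0.234
outer loop
vertex 2.525 1.15 -2.58
vertex 1.937 0.275 -2.396
vertex 2.663 0.789 -3.852
endloop
endfacet
facet normal -0.104 0.271 0.957
outer loop
vertex 2.525 1.15 -2.58
vertex 1.845 1.566 -2.772
vertex 1.937 0.275 -2.396
endloop
endfacet
facet normal -0.829 0.508 -0.234
outer loop
vertex 1.257 0.691 -2.588
vertex 1.845 1.566 -2.772
vertex 1.395 0.33 -3.86
endloop
endfacet
facet normal 0.104 -0.271 -0.957
outer loop
vertex 1.983 1.205 -4.044
vertex 2.663 0.789 -3.852
vertex 1.395 0.33 -3.86
endloop
endfacet
facet normal -0.829 0.508 -0.234
outer loop
vertex 1.395 0.33 -3.86
vertex 1.845 1.566 -2.772
vertex 1.983 1.205 -4.044
endloop
endfacet
facet normal 0.549 0.818 -0.173
outer loop
vertex 1.983 1.205 -4.044
vertex 2.525 1.15 -2.58
vertex 2.663 0.789 -3.852
endloop
endfacet
facet normal 0.549 0.818 -0.173
outer loop
vertex 1.845 1.566 -2.772
vertex 2.525 1.15 -2.58
vertex 1.983 1.205 -4.044
endloop
endfacet

endsolid


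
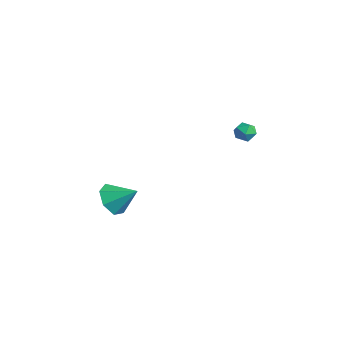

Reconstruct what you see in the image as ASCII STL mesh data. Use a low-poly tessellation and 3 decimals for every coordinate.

solid 
facet normal -0.383 0.890 -0.248
outer loop
vertex -0.512 4.042 2.863
vertex -1.079 3.866 3.107
vertex -0.645 4.157 3.48
endloop
endfacet
facet normal 0.316 0.943 -0.108
outer loop
vertex -0.512 4.042 2.863
vertex -0.645 4.157 3.48
vertex -0.064 3.943 3.311
endloop
endfacet
facet normal 0.663 0.506 -0.552
outer loop
vertex -0.512 4.042 2.863
vertex -0.064 3.943 3.311
vertex -0.139 3.521 2.834
endloop
endfacet
facet normal 0.180 0.183 -0.966
outer loop
vertex -0.512 4.042 2.863
vertex -0.139 3.521 2.834
vertex -0.766 3.473 2.708
endloop
endfacet
facet normal -0.466 0.420 -0.779
outer loop
vertex -0.512 4.042 2.863
vertex -0.766 3.473 2.708
vertex -1.079 3.866 3.107
endloop
endfacet
facet normal 0.425 0.712 0.559
outer loop
vertex -0.064 3.943 3.311
vertex -0.645 4.157 3.48
vertex -0.354 3.707 3.832
endloop
endfacet
facet normal -0.705 0.626 0.332
outer loop
vertex -0.645 4.157 3.48
vertex -1.079 3.866 3.107
vertex -0.981 3.659 3.706
endloop
endfacet
facet normal -0.839 -0.133 -0.527
outer loop
vertex -1.079 3.866 3.107
vertex -0.766 3.473 2.708
vertex -1.056 3.237 3.229
endloop
endfacet
facet normal 0.207 -0.516 -0.831
outer loop
vertex -0.766 3.473 2.708
vertex -0.139 3.521 2.834
vertex -0.475 3.023 3.06
endloop
endfacet
facet normal 0.987 0.005 -0.160
outer loop
vertex -0.139 3.521 2.834
vertex -0.064 3.943 3.311
vertex -0.041 3.314 3.433
endloop
endfacet
facet normal -0.180 -0.183 0.966
outer loop
vertex -0.608 3.138 3.677
vertex -0.354 3.707 3.832
vertex -0.981 3.659 3.706
endloop
endfacet
facet normal -0.663 -0.506 0.552
outer loop
vertex -0.608 3.138 3.677
vertex -0.981 3.659 3.706
vertex -1.056 3.237 3.229
endloop
endfacet
facet normal -0.316 -0.943 0.108
outer loop
vertex -0.608 3.138 3.677
vertex -1.056 3.237 3.229
vertex -0.475 3.023 3.06
endloop
endfacet
facet normal 0.383 -0.890 0.248
outer loop
vertex -0.608 3.138 3.677
vertex -0.475 3.023 3.06
vertex -0.041 3.314 3.433
endloop
endfacet
facet normal 0.466 -0.420 0.779
outer loop
vertex -0.608 3.138 3.677
vertex -0.041 3.314 3.433
vertex -0.354 3.707 3.832
endloop
endfacet
facet normal -0.207 0.516 0.831
outer loop
vertex -0.981 3.659 3.706
vertex -0.354 3.707 3.832
vertex -0.645 4.157 3.48
endloop
endfacet
facet normal -0.987 -0.005 0.160
outer loop
vertex -1.056 3.237 3.229
vertex -0.981 3.659 3.706
vertex -1.079 3.866 3.107
endloop
endfacet
facet normal -0.425 -0.712 -0.559
outer loop
vertex -0.475 3.023 3.06
vertex -1.056 3.237 3.229
vertex -0.766 3.473 2.708
endloop
endfacet
facet normal 0.705 -0.626 -0.332
outer loop
vertex -0.041 3.314 3.433
vertex -0.475 3.023 3.06
vertex -0.139 3.521 2.834
endloop
endfacet
facet normal 0.839 0.133 0.527
outer loop
vertex -0.354 3.707 3.832
vertex -0.041 3.314 3.433
vertex -0.064 3.943 3.311
endloop
endfacet
facet normal -0.587 -0.596 -0.548
outer loop
vertex -1.005 -2.723 -0.92
vertex -1.383 -3.12 -0.084
vertex -1.707 -2.327 -0.599
endloop
endfacet
facet normal 0.326 0.873 -0.363
outer loop
vertex -1.005 -2.723 -0.92
vertex -1.707 -2.327 -0.599
vertex -0.497 -2.22 0.744
endloop
endfacet
facet normal -0.587 -0.596 -0.548
outer loop
vertex -1.707 -2.327 -0.599
vertex -1.383 -3.12 -0.084
vertex -2.165 -2.528 0.11
endloop
endfacet
facet normal -0.227 0.966 0.127
outer loop
vertex -1.707 -2.327 -0.599
vertex -2.165 -2.528 0.11
vertex -0.497 -2.22 0.744
endloop
endfacet
facet normal -0.587 -0.596 -0.548
outer loop
vertex -2.165 -2.528 0.11
vertex -1.383 -3.12 -0.084
vertex -2.034 -3.175 0.673
endloop
endfacet
facet normal -0.383 0.561 0.734
outer loop
vertex -2.165 -2.528 0.11
vertex -2.034 -3.175 0.673
vertex -0.497 -2.22 0.744
endloop
endfacet
facet normal -0.587 -0.597 -0.548
outer loop
vertex -2.034 -3.175 0.673
vertex -1.383 -3.12 -0.084
vertex -1.413 -3.78 0.667
endloop
endfacet
facet normal -0.024 -0.035 0.999
outer loop
vertex -2.034 -3.175 0.673
vertex -1.413 -3.78 0.667
vertex -0.497 -2.22 0.744
endloop
endfacet
facet normal -0.587 -0.596 -0.547
outer loop
vertex -1.413 -3.78 0.667
vertex -1.383 -3.12 -0.084
vertex -0.769 -3.889 0.095
endloop
endfacet
facet normal 0.579 -0.376 0.724
outer loop
vertex -1.413 -3.78 0.667
vertex -0.769 -3.889 0.095
vertex -0.497 -2.22 0.744
endloop
endfacet
facet normal -0.587 -0.596 -0.548
outer loop
vertex -0.769 -3.889 0.095
vertex -1.383 -3.12 -0.084
vertex -0.588 -3.418 -0.611
endloop
endfacet
facet normal 0.973 -0.203 0.114
outer loop
vertex -0.769 -3.889 0.095
vertex -0.588 -3.418 -0.611
vertex -0.497 -2.22 0.744
endloop
endfacet
facet normal -0.587 -0.596 -0.548
outer loop
vertex -0.588 -3.418 -0.611
vertex -1.383 -3.12 -0.084
vertex -1.005 -2.723 -0.92
endloop
endfacet
facet normal 0.860 0.352 -0.369
outer loop
vertex -0.588 -3.418 -0.611
vertex -1.005 -2.723 -0.92
vertex -0.497 -2.22 0.744
endloop
endfacet

endsolid


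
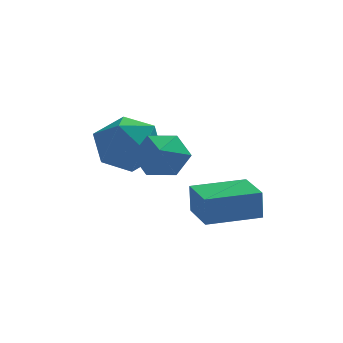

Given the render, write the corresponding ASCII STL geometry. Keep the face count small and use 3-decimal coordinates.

solid 
facet normal 0.065 0.861 -0.504
outer loop
vertex 0.816 -1.946 1.485
vertex 0.423 -1.561 2.093
vertex 1.241 -1.616 2.104
endloop
endfacet
facet normal 0.663 -0.747 -0.057
outer loop
vertex 0.816 -1.946 1.485
vertex 1.241 -1.616 2.104
vertex 0.357 -2.439 2.607
endloop
endfacet
facet normal 0.065 0.861 -0.504
outer loop
vertex 1.241 -1.616 2.104
vertex 0.423 -1.561 2.093
vertex 0.848 -1.231 2.712
endloop
endfacet
facet normal 0.681 -0.334 0.652
outer loop
vertex 1.241 -1.616 2.104
vertex 0.848 -1.231 2.712
vertex 0.357 -2.439 2.607
endloop
endfacet
facet normal 0.065 0.861 -0.504
outer loop
vertex 0.848 -1.231 2.712
vertex 0.423 -1.561 2.093
vertex 0.03 -1.176 2.701
endloop
endfacet
facet normal -0.019 -0.079 0.997
outer loop
vertex 0.848 -1.231 2.712
vertex 0.03 -1.176 2.701
vertex 0.357 -2.439 2.607
endloop
endfacet
facet normal 0.066 0.862 -0.503
outer loop
vertex 0.03 -1.176 2.701
vertex 0.423 -1.561 2.093
vertex -0.395 -1.505 2.082
endloop
endfacet
facet normal -0.737 -0.238 0.633
outer loop
vertex 0.03 -1.176 2.701
vertex -0.395 -1.505 2.082
vertex 0.357 -2.439 2.607
endloop
endfacet
facet normal 0.066 0.861 -0.504
outer loop
vertex -0.395 -1.505 2.082
vertex 0.423 -1.561 2.093
vertex -0.002 -1.891 1.474
endloop
endfacet
facet normal -0.756 -0.651 -0.075
outer loop
vertex -0.395 -1.505 2.082
vertex -0.002 -1.891 1.474
vertex 0.357 -2.439 2.607
endloop
endfacet
facet normal 0.065 0.861 -0.504
outer loop
vertex -0.002 -1.891 1.474
vertex 0.423 -1.561 2.093
vertex 0.816 -1.946 1.485
endloop
endfacet
facet normal -0.055 -0.906 -0.421
outer loop
vertex -0.002 -1.891 1.474
vertex 0.816 -1.946 1.485
vertex 0.357 -2.439 2.607
endloop
endfacet
facet normal -0.616 0.660 0.429
outer loop
vertex -0.975 1.202 1.729
vertex -1.52 0.368 2.229
vertex -0.652 0.849 2.736
endloop
endfacet
facet normal 0.028 0.946 0.323
outer loop
vertex -0.975 1.202 1.729
vertex -0.652 0.849 2.736
vertex 0.11 1.091 1.959
endloop
endfacet
facet normal 0.173 0.910 -0.376
outer loop
vertex -0.975 1.202 1.729
vertex 0.11 1.091 1.959
vertex -0.287 0.759 0.972
endloop
endfacet
facet normal -0.383 0.602 -0.701
outer loop
vertex -0.975 1.202 1.729
vertex -0.287 0.759 0.972
vertex -1.295 0.312 1.139
endloop
endfacet
facet normal -0.871 0.448 -0.203
outer loop
vertex -0.975 1.202 1.729
vertex -1.295 0.312 1.139
vertex -1.52 0.368 2.229
endloop
endfacet
facet normal 0.508 0.545 0.667
outer loop
vertex 0.11 1.091 1.959
vertex -0.652 0.849 2.736
vertex 0.235 0.188 2.601
endloop
endfacet
facet normal -0.536 0.083 0.840
outer loop
vertex -0.652 0.849 2.736
vertex -1.52 0.368 2.229
vertex -0.773 -0.259 2.768
endloop
endfacet
facet normal -0.948 -0.261 -0.182
outer loop
vertex -1.52 0.368 2.229
vertex -1.295 0.312 1.139
vertex -1.17 -0.591 1.781
endloop
endfacet
facet normal -0.159 -0.011 -0.987
outer loop
vertex -1.295 0.312 1.139
vertex -0.287 0.759 0.972
vertex -0.408 -0.349 1.004
endloop
endfacet
facet normal 0.742 0.486 -0.462
outer loop
vertex -0.287 0.759 0.972
vertex 0.11 1.091 1.959
vertex 0.46 0.132 1.511
endloop
endfacet
facet normal 0.383 -0.602 0.701
outer loop
vertex -0.085 -0.702 2.011
vertex 0.235 0.188 2.601
vertex -0.773 -0.259 2.768
endloop
endfacet
facet normal -0.173 -0.910 0.376
outer loop
vertex -0.085 -0.702 2.011
vertex -0.773 -0.259 2.768
vertex -1.17 -0.591 1.781
endloop
endfacet
facet normal -0.028 -0.946 -0.323
outer loop
vertex -0.085 -0.702 2.011
vertex -1.17 -0.591 1.781
vertex -0.408 -0.349 1.004
endloop
endfacet
facet normal 0.616 -0.660 -0.429
outer loop
vertex -0.085 -0.702 2.011
vertex -0.408 -0.349 1.004
vertex 0.46 0.132 1.511
endloop
endfacet
facet normal 0.871 -0.448 0.203
outer loop
vertex -0.085 -0.702 2.011
vertex 0.46 0.132 1.511
vertex 0.235 0.188 2.601
endloop
endfacet
facet normal 0.159 0.011 0.987
outer loop
vertex -0.773 -0.259 2.768
vertex 0.235 0.188 2.601
vertex -0.652 0.849 2.736
endloop
endfacet
facet normal -0.742 -0.486 0.462
outer loop
vertex -1.17 -0.591 1.781
vertex -0.773 -0.259 2.768
vertex -1.52 0.368 2.229
endloop
endfacet
facet normal -0.508 -0.545 -0.667
outer loop
vertex -0.408 -0.349 1.004
vertex -1.17 -0.591 1.781
vertex -1.295 0.312 1.139
endloop
endfacet
facet normal 0.536 -0.083 -0.840
outer loop
vertex 0.46 0.132 1.511
vertex -0.408 -0.349 1.004
vertex -0.287 0.759 0.972
endloop
endfacet
facet normal 0.948 0.261 0.182
outer loop
vertex 0.235 0.188 2.601
vertex 0.46 0.132 1.511
vertex 0.11 1.091 1.959
endloop
endfacet
facet normal -0.958 -0.283 -0.038
outer loop
vertex 1.554 -2.893 0.926
vertex 1.183 -1.637 0.94
vertex 1.586 -2.873 -0.023
endloop
endfacet
facet normal 0.284 -0.959 -0.011
outer loop
vertex 3.177 -2.403 0.04
vertex 1.554 -2.893 0.926
vertex 1.586 -2.873 -0.023
endloop
endfacet
facet normal -0.958 -0.283 -0.038
outer loop
vertex 1.586 -2.873 -0.023
vertex 1.183 -1.637 0.94
vertex 1.215 -1.617 -0.009
endloop
endfacet
facet normal 0.033 0.021 -0.999
outer loop
vertex 1.215 -1.617 -0.009
vertex 3.177 -2.403 0.04
vertex 1.586 -2.873 -0.023
endloop
endfacet
facet normal -0.033 -0.021 0.999
outer loop
vertex 1.554 -2.893 0.926
vertex 2.774 -1.167 1.003
vertex 1.183 -1.637 0.94
endloop
endfacet
facet normal 0.284 -0.959 -0.011
outer loop
vertex 3.145 -2.423 0.989
vertex 1.554 -2.893 0.926
vertex 3.177 -2.403 0.04
endloop
endfacet
facet normal -0.033 -0.021 0.999
outer loop
vertex 3.145 -2.423 0.989
vertex 2.774 -1.167 1.003
vertex 1.554 -2.893 0.926
endloop
endfacet
facet normal -0.284 0.959 0.011
outer loop
vertex 1.183 -1.637 0.94
vertex 2.774 -1.167 1.003
vertex 1.215 -1.617 -0.009
endloop
endfacet
facet normal 0.033 0.021 -0.999
outer loop
vertex 2.806 -1.147 0.054
vertex 3.177 -2.403 0.04
vertex 1.215 -1.617 -0.009
endloop
endfacet
facet normal -0.284 0.959 0.011
outer loop
vertex 1.215 -1.617 -0.009
vertex 2.774 -1.167 1.003
vertex 2.806 -1.147 0.054
endloop
endfacet
facet normal 0.958 0.283 0.038
outer loop
vertex 2.806 -1.147 0.054
vertex 3.145 -2.423 0.989
vertex 3.177 -2.403 0.04
endloop
endfacet
facet normal 0.958 0.283 0.038
outer loop
vertex 2.774 -1.167 1.003
vertex 3.145 -2.423 0.989
vertex 2.806 -1.147 0.054
endloop
endfacet

endsolid


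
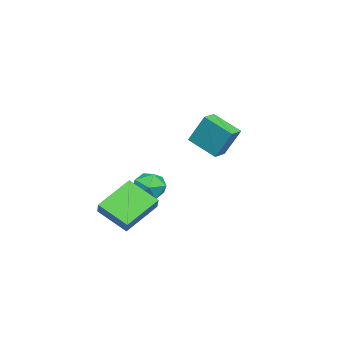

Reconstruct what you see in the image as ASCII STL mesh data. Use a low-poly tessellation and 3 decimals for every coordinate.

solid 
facet normal -0.961 0.268 -0.064
outer loop
vertex -0.256 3.359 4.975
vertex 0.203 4.816 4.184
vertex -0.38 2.532 3.381
endloop
endfacet
facet normal -0.267 -0.847 0.460
outer loop
vertex 0.437 2.304 3.436
vertex -0.256 3.359 4.975
vertex -0.38 2.532 3.381
endloop
endfacet
facet normal -0.961 0.268 -0.064
outer loop
vertex -0.38 2.532 3.381
vertex 0.203 4.816 4.184
vertex 0.079 3.989 2.59
endloop
endfacet
facet normal -0.069 -0.459 -0.886
outer loop
vertex 0.079 3.989 2.59
vertex 0.437 2.304 3.436
vertex -0.38 2.532 3.381
endloop
endfacet
facet normal 0.069 0.459 0.886
outer loop
vertex -0.256 3.359 4.975
vertex 1.02 4.588 4.239
vertex 0.203 4.816 4.184
endloop
endfacet
facet normal -0.267 -0.847 0.460
outer loop
vertex 0.561 3.131 5.03
vertex -0.256 3.359 4.975
vertex 0.437 2.304 3.436
endloop
endfacet
facet normal 0.069 0.459 0.886
outer loop
vertex 0.561 3.131 5.03
vertex 1.02 4.588 4.239
vertex -0.256 3.359 4.975
endloop
endfacet
facet normal 0.267 0.847 -0.460
outer loop
vertex 0.203 4.816 4.184
vertex 1.02 4.588 4.239
vertex 0.079 3.989 2.59
endloop
endfacet
facet normal -0.069 -0.459 -0.886
outer loop
vertex 0.896 3.761 2.645
vertex 0.437 2.304 3.436
vertex 0.079 3.989 2.59
endloop
endfacet
facet normal 0.267 0.847 -0.460
outer loop
vertex 0.079 3.989 2.59
vertex 1.02 4.588 4.239
vertex 0.896 3.761 2.645
endloop
endfacet
facet normal 0.961 -0.268 0.064
outer loop
vertex 0.896 3.761 2.645
vertex 0.561 3.131 5.03
vertex 0.437 2.304 3.436
endloop
endfacet
facet normal 0.961 -0.268 0.064
outer loop
vertex 1.02 4.588 4.239
vertex 0.561 3.131 5.03
vertex 0.896 3.761 2.645
endloop
endfacet
facet normal -0.705 -0.277 -0.653
outer loop
vertex 1.26 -0.403 0.344
vertex 1.573 1.129 -0.645
vertex 2.734 -1.445 -0.805
endloop
endfacet
facet normal -0.169 -0.828 0.534
outer loop
vertex 3.587 -1.109 -0.015
vertex 1.26 -0.403 0.344
vertex 2.734 -1.445 -0.805
endloop
endfacet
facet normal -0.705 -0.277 -0.653
outer loop
vertex 2.734 -1.445 -0.805
vertex 1.573 1.129 -0.645
vertex 3.047 0.087 -1.794
endloop
endfacet
facet normal 0.689 -0.487 -0.537
outer loop
vertex 3.047 0.087 -1.794
vertex 3.587 -1.109 -0.015
vertex 2.734 -1.445 -0.805
endloop
endfacet
facet normal -0.689 0.487 0.537
outer loop
vertex 1.26 -0.403 0.344
vertex 2.426 1.465 0.145
vertex 1.573 1.129 -0.645
endloop
endfacet
facet normal -0.169 -0.828 0.534
outer loop
vertex 2.113 -0.067 1.134
vertex 1.26 -0.403 0.344
vertex 3.587 -1.109 -0.015
endloop
endfacet
facet normal -0.689 0.487 0.537
outer loop
vertex 2.113 -0.067 1.134
vertex 2.426 1.465 0.145
vertex 1.26 -0.403 0.344
endloop
endfacet
facet normal 0.169 0.828 -0.534
outer loop
vertex 1.573 1.129 -0.645
vertex 2.426 1.465 0.145
vertex 3.047 0.087 -1.794
endloop
endfacet
facet normal 0.689 -0.487 -0.537
outer loop
vertex 3.9 0.423 -1.004
vertex 3.587 -1.109 -0.015
vertex 3.047 0.087 -1.794
endloop
endfacet
facet normal 0.169 0.828 -0.534
outer loop
vertex 3.047 0.087 -1.794
vertex 2.426 1.465 0.145
vertex 3.9 0.423 -1.004
endloop
endfacet
facet normal 0.705 0.277 0.653
outer loop
vertex 3.9 0.423 -1.004
vertex 2.113 -0.067 1.134
vertex 3.587 -1.109 -0.015
endloop
endfacet
facet normal 0.705 0.277 0.653
outer loop
vertex 2.426 1.465 0.145
vertex 2.113 -0.067 1.134
vertex 3.9 0.423 -1.004
endloop
endfacet
facet normal -0.206 0.720 0.663
outer loop
vertex -3.1 0.125 -1.186
vertex -3.949 -0.341 -0.943
vertex -3.106 -0.552 -0.452
endloop
endfacet
facet normal 0.499 0.635 0.590
outer loop
vertex -3.1 0.125 -1.186
vertex -3.106 -0.552 -0.452
vertex -2.353 -0.534 -1.109
endloop
endfacet
facet normal 0.664 0.741 -0.097
outer loop
vertex -3.1 0.125 -1.186
vertex -2.353 -0.534 -1.109
vertex -2.732 -0.312 -2.006
endloop
endfacet
facet normal 0.061 0.892 -0.448
outer loop
vertex -3.1 0.125 -1.186
vertex -2.732 -0.312 -2.006
vertex -3.719 -0.193 -1.903
endloop
endfacet
facet normal -0.476 0.879 0.021
outer loop
vertex -3.1 0.125 -1.186
vertex -3.719 -0.193 -1.903
vertex -3.949 -0.341 -0.943
endloop
endfacet
facet normal 0.657 -0.041 0.752
outer loop
vertex -2.353 -0.534 -1.109
vertex -3.106 -0.552 -0.452
vertex -2.741 -1.407 -0.817
endloop
endfacet
facet normal -0.482 0.098 0.870
outer loop
vertex -3.106 -0.552 -0.452
vertex -3.949 -0.341 -0.943
vertex -3.728 -1.288 -0.714
endloop
endfacet
facet normal -0.921 0.354 -0.166
outer loop
vertex -3.949 -0.341 -0.943
vertex -3.719 -0.193 -1.903
vertex -4.107 -1.066 -1.611
endloop
endfacet
facet normal -0.052 0.373 -0.926
outer loop
vertex -3.719 -0.193 -1.903
vertex -2.732 -0.312 -2.006
vertex -3.354 -1.048 -2.268
endloop
endfacet
facet normal 0.924 0.129 -0.359
outer loop
vertex -2.732 -0.312 -2.006
vertex -2.353 -0.534 -1.109
vertex -2.511 -1.259 -1.777
endloop
endfacet
facet normal -0.061 -0.892 0.448
outer loop
vertex -3.36 -1.725 -1.534
vertex -2.741 -1.407 -0.817
vertex -3.728 -1.288 -0.714
endloop
endfacet
facet normal -0.664 -0.741 0.097
outer loop
vertex -3.36 -1.725 -1.534
vertex -3.728 -1.288 -0.714
vertex -4.107 -1.066 -1.611
endloop
endfacet
facet normal -0.499 -0.635 -0.590
outer loop
vertex -3.36 -1.725 -1.534
vertex -4.107 -1.066 -1.611
vertex -3.354 -1.048 -2.268
endloop
endfacet
facet normal 0.206 -0.720 -0.663
outer loop
vertex -3.36 -1.725 -1.534
vertex -3.354 -1.048 -2.268
vertex -2.511 -1.259 -1.777
endloop
endfacet
facet normal 0.476 -0.879 -0.021
outer loop
vertex -3.36 -1.725 -1.534
vertex -2.511 -1.259 -1.777
vertex -2.741 -1.407 -0.817
endloop
endfacet
facet normal 0.052 -0.373 0.926
outer loop
vertex -3.728 -1.288 -0.714
vertex -2.741 -1.407 -0.817
vertex -3.106 -0.552 -0.452
endloop
endfacet
facet normal -0.924 -0.129 0.359
outer loop
vertex -4.107 -1.066 -1.611
vertex -3.728 -1.288 -0.714
vertex -3.949 -0.341 -0.943
endloop
endfacet
facet normal -0.657 0.041 -0.752
outer loop
vertex -3.354 -1.048 -2.268
vertex -4.107 -1.066 -1.611
vertex -3.719 -0.193 -1.903
endloop
endfacet
facet normal 0.482 -0.098 -0.870
outer loop
vertex -2.511 -1.259 -1.777
vertex -3.354 -1.048 -2.268
vertex -2.732 -0.312 -2.006
endloop
endfacet
facet normal 0.921 -0.354 0.166
outer loop
vertex -2.741 -1.407 -0.817
vertex -2.511 -1.259 -1.777
vertex -2.353 -0.534 -1.109
endloop
endfacet

endsolid


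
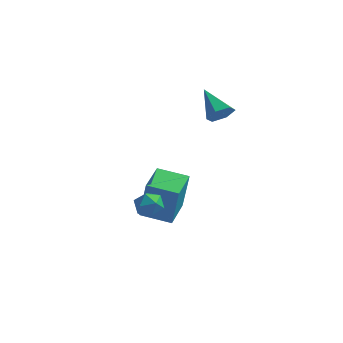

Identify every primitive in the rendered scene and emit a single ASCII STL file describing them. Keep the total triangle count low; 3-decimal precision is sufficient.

solid 
facet normal 0.678 -0.486 -0.552
outer loop
vertex 2.872 1.968 3.407
vertex 2.442 2.009 2.843
vertex 2.914 2.525 2.968
endloop
endfacet
facet normal 0.458 0.529 0.715
outer loop
vertex 2.872 1.968 3.407
vertex 2.914 2.525 2.968
vertex 1.298 2.831 3.777
endloop
endfacet
facet normal 0.677 -0.486 -0.553
outer loop
vertex 2.914 2.525 2.968
vertex 2.442 2.009 2.843
vertex 2.484 2.566 2.405
endloop
endfacet
facet normal 0.161 0.986 -0.051
outer loop
vertex 2.914 2.525 2.968
vertex 2.484 2.566 2.405
vertex 1.298 2.831 3.777
endloop
endfacet
facet normal 0.678 -0.486 -0.552
outer loop
vertex 2.484 2.566 2.405
vertex 2.442 2.009 2.843
vertex 2.013 2.051 2.28
endloop
endfacet
facet normal -0.528 0.623 -0.577
outer loop
vertex 2.484 2.566 2.405
vertex 2.013 2.051 2.28
vertex 1.298 2.831 3.777
endloop
endfacet
facet normal 0.678 -0.486 -0.552
outer loop
vertex 2.013 2.051 2.28
vertex 2.442 2.009 2.843
vertex 1.971 1.494 2.718
endloop
endfacet
facet normal -0.921 -0.196 -0.338
outer loop
vertex 2.013 2.051 2.28
vertex 1.971 1.494 2.718
vertex 1.298 2.831 3.777
endloop
endfacet
facet normal 0.678 -0.486 -0.551
outer loop
vertex 1.971 1.494 2.718
vertex 2.442 2.009 2.843
vertex 2.4 1.453 3.282
endloop
endfacet
facet normal -0.625 -0.653 0.428
outer loop
vertex 1.971 1.494 2.718
vertex 2.4 1.453 3.282
vertex 1.298 2.831 3.777
endloop
endfacet
facet normal 0.677 -0.487 -0.552
outer loop
vertex 2.4 1.453 3.282
vertex 2.442 2.009 2.843
vertex 2.872 1.968 3.407
endloop
endfacet
facet normal 0.065 -0.291 0.955
outer loop
vertex 2.4 1.453 3.282
vertex 2.872 1.968 3.407
vertex 1.298 2.831 3.777
endloop
endfacet
facet normal -0.976 -0.125 0.179
outer loop
vertex 0.632 -2.012 0.144
vertex 0.461 -0.44 0.306
vertex 0.235 -1.844 -1.901
endloop
endfacet
facet normal 0.107 -0.989 -0.102
outer loop
vertex 1.679 -1.66 -2.166
vertex 0.632 -2.012 0.144
vertex 0.235 -1.844 -1.901
endloop
endfacet
facet normal -0.976 -0.125 0.179
outer loop
vertex 0.235 -1.844 -1.901
vertex 0.461 -0.44 0.306
vertex 0.064 -0.272 -1.739
endloop
endfacet
facet normal -0.190 0.080 -0.979
outer loop
vertex 0.064 -0.272 -1.739
vertex 1.679 -1.66 -2.166
vertex 0.235 -1.844 -1.901
endloop
endfacet
facet normal 0.190 -0.080 0.979
outer loop
vertex 0.632 -2.012 0.144
vertex 1.905 -0.256 0.041
vertex 0.461 -0.44 0.306
endloop
endfacet
facet normal 0.107 -0.989 -0.102
outer loop
vertex 2.076 -1.828 -0.121
vertex 0.632 -2.012 0.144
vertex 1.679 -1.66 -2.166
endloop
endfacet
facet normal 0.190 -0.080 0.979
outer loop
vertex 2.076 -1.828 -0.121
vertex 1.905 -0.256 0.041
vertex 0.632 -2.012 0.144
endloop
endfacet
facet normal -0.107 0.989 0.102
outer loop
vertex 0.461 -0.44 0.306
vertex 1.905 -0.256 0.041
vertex 0.064 -0.272 -1.739
endloop
endfacet
facet normal -0.190 0.080 -0.979
outer loop
vertex 1.508 -0.088 -2.004
vertex 1.679 -1.66 -2.166
vertex 0.064 -0.272 -1.739
endloop
endfacet
facet normal -0.107 0.989 0.102
outer loop
vertex 0.064 -0.272 -1.739
vertex 1.905 -0.256 0.041
vertex 1.508 -0.088 -2.004
endloop
endfacet
facet normal 0.976 0.125 -0.179
outer loop
vertex 1.508 -0.088 -2.004
vertex 2.076 -1.828 -0.121
vertex 1.679 -1.66 -2.166
endloop
endfacet
facet normal 0.976 0.125 -0.179
outer loop
vertex 1.905 -0.256 0.041
vertex 2.076 -1.828 -0.121
vertex 1.508 -0.088 -2.004
endloop
endfacet
facet normal 0.429 -0.027 0.903
outer loop
vertex 1.883 -3.35 0.603
vertex 1.397 -3.811 0.82
vertex 1.995 -4.042 0.529
endloop
endfacet
facet normal 0.913 0.105 0.395
outer loop
vertex 1.883 -3.35 0.603
vertex 1.995 -4.042 0.529
vertex 2.169 -3.6 0.009
endloop
endfacet
facet normal 0.715 0.697 0.051
outer loop
vertex 1.883 -3.35 0.603
vertex 2.169 -3.6 0.009
vertex 1.679 -3.095 -0.021
endloop
endfacet
facet normal 0.109 0.932 0.345
outer loop
vertex 1.883 -3.35 0.603
vertex 1.679 -3.095 -0.021
vertex 1.201 -3.225 0.48
endloop
endfacet
facet normal -0.069 0.483 0.873
outer loop
vertex 1.883 -3.35 0.603
vertex 1.201 -3.225 0.48
vertex 1.397 -3.811 0.82
endloop
endfacet
facet normal 0.897 -0.435 -0.070
outer loop
vertex 2.169 -3.6 0.009
vertex 1.995 -4.042 0.529
vertex 1.859 -4.215 -0.14
endloop
endfacet
facet normal 0.115 -0.650 0.752
outer loop
vertex 1.995 -4.042 0.529
vertex 1.397 -3.811 0.82
vertex 1.381 -4.345 0.361
endloop
endfacet
facet normal -0.689 0.177 0.703
outer loop
vertex 1.397 -3.811 0.82
vertex 1.201 -3.225 0.48
vertex 0.891 -3.84 0.331
endloop
endfacet
facet normal -0.404 0.902 -0.151
outer loop
vertex 1.201 -3.225 0.48
vertex 1.679 -3.095 -0.021
vertex 1.065 -3.398 -0.189
endloop
endfacet
facet normal 0.577 0.522 -0.628
outer loop
vertex 1.679 -3.095 -0.021
vertex 2.169 -3.6 0.009
vertex 1.663 -3.629 -0.48
endloop
endfacet
facet normal -0.109 -0.932 -0.345
outer loop
vertex 1.177 -4.09 -0.263
vertex 1.859 -4.215 -0.14
vertex 1.381 -4.345 0.361
endloop
endfacet
facet normal -0.715 -0.697 -0.051
outer loop
vertex 1.177 -4.09 -0.263
vertex 1.381 -4.345 0.361
vertex 0.891 -3.84 0.331
endloop
endfacet
facet normal -0.913 -0.105 -0.395
outer loop
vertex 1.177 -4.09 -0.263
vertex 0.891 -3.84 0.331
vertex 1.065 -3.398 -0.189
endloop
endfacet
facet normal -0.429 0.027 -0.903
outer loop
vertex 1.177 -4.09 -0.263
vertex 1.065 -3.398 -0.189
vertex 1.663 -3.629 -0.48
endloop
endfacet
facet normal 0.069 -0.483 -0.873
outer loop
vertex 1.177 -4.09 -0.263
vertex 1.663 -3.629 -0.48
vertex 1.859 -4.215 -0.14
endloop
endfacet
facet normal 0.404 -0.902 0.151
outer loop
vertex 1.381 -4.345 0.361
vertex 1.859 -4.215 -0.14
vertex 1.995 -4.042 0.529
endloop
endfacet
facet normal -0.577 -0.522 0.628
outer loop
vertex 0.891 -3.84 0.331
vertex 1.381 -4.345 0.361
vertex 1.397 -3.811 0.82
endloop
endfacet
facet normal -0.897 0.435 0.070
outer loop
vertex 1.065 -3.398 -0.189
vertex 0.891 -3.84 0.331
vertex 1.201 -3.225 0.48
endloop
endfacet
facet normal -0.115 0.650 -0.752
outer loop
vertex 1.663 -3.629 -0.48
vertex 1.065 -3.398 -0.189
vertex 1.679 -3.095 -0.021
endloop
endfacet
facet normal 0.689 -0.177 -0.703
outer loop
vertex 1.859 -4.215 -0.14
vertex 1.663 -3.629 -0.48
vertex 2.169 -3.6 0.009
endloop
endfacet

endsolid


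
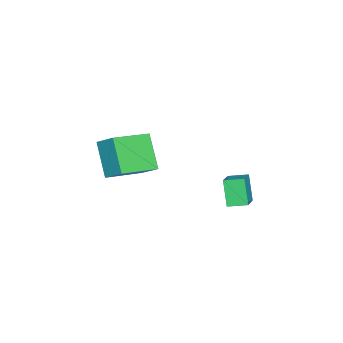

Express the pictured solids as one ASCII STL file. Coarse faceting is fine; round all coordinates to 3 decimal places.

solid 
facet normal -0.540 -0.402 0.740
outer loop
vertex -0.98 -3.114 4.155
vertex -2.385 -2.142 3.658
vertex -1.292 -3.901 3.5
endloop
endfacet
facet normal 0.790 -0.546 0.279
outer loop
vertex -0.375 -3.218 2.242
vertex -0.98 -3.114 4.155
vertex -1.292 -3.901 3.5
endloop
endfacet
facet normal -0.540 -0.402 0.740
outer loop
vertex -1.292 -3.901 3.5
vertex -2.385 -2.142 3.658
vertex -2.698 -2.928 3.003
endloop
endfacet
facet normal -0.292 -0.735 -0.612
outer loop
vertex -2.698 -2.928 3.003
vertex -0.375 -3.218 2.242
vertex -1.292 -3.901 3.5
endloop
endfacet
facet normal 0.292 0.735 0.612
outer loop
vertex -0.98 -3.114 4.155
vertex -1.468 -1.459 2.4
vertex -2.385 -2.142 3.658
endloop
endfacet
facet normal 0.789 -0.547 0.279
outer loop
vertex -0.062 -2.432 2.897
vertex -0.98 -3.114 4.155
vertex -0.375 -3.218 2.242
endloop
endfacet
facet normal 0.292 0.735 0.612
outer loop
vertex -0.062 -2.432 2.897
vertex -1.468 -1.459 2.4
vertex -0.98 -3.114 4.155
endloop
endfacet
facet normal -0.790 0.547 -0.279
outer loop
vertex -2.385 -2.142 3.658
vertex -1.468 -1.459 2.4
vertex -2.698 -2.928 3.003
endloop
endfacet
facet normal -0.292 -0.735 -0.612
outer loop
vertex -1.78 -2.246 1.745
vertex -0.375 -3.218 2.242
vertex -2.698 -2.928 3.003
endloop
endfacet
facet normal -0.790 0.546 -0.280
outer loop
vertex -2.698 -2.928 3.003
vertex -1.468 -1.459 2.4
vertex -1.78 -2.246 1.745
endloop
endfacet
facet normal 0.540 0.402 -0.740
outer loop
vertex -1.78 -2.246 1.745
vertex -0.062 -2.432 2.897
vertex -0.375 -3.218 2.242
endloop
endfacet
facet normal 0.540 0.402 -0.740
outer loop
vertex -1.468 -1.459 2.4
vertex -0.062 -2.432 2.897
vertex -1.78 -2.246 1.745
endloop
endfacet
facet normal -0.870 -0.121 -0.478
outer loop
vertex -1.786 1.233 2.425
vertex -1.975 2.007 2.573
vertex -1.261 1.561 1.385
endloop
endfacet
facet normal 0.233 -0.955 -0.183
outer loop
vertex -0.165 1.713 1.987
vertex -1.786 1.233 2.425
vertex -1.261 1.561 1.385
endloop
endfacet
facet normal -0.870 -0.121 -0.477
outer loop
vertex -1.261 1.561 1.385
vertex -1.975 2.007 2.573
vertex -1.45 2.334 1.533
endloop
endfacet
facet normal 0.434 0.271 -0.859
outer loop
vertex -1.45 2.334 1.533
vertex -0.165 1.713 1.987
vertex -1.261 1.561 1.385
endloop
endfacet
facet normal -0.434 -0.270 0.859
outer loop
vertex -1.786 1.233 2.425
vertex -0.879 2.159 3.175
vertex -1.975 2.007 2.573
endloop
endfacet
facet normal 0.234 -0.955 -0.182
outer loop
vertex -0.69 1.386 3.027
vertex -1.786 1.233 2.425
vertex -0.165 1.713 1.987
endloop
endfacet
facet normal -0.434 -0.271 0.859
outer loop
vertex -0.69 1.386 3.027
vertex -0.879 2.159 3.175
vertex -1.786 1.233 2.425
endloop
endfacet
facet normal -0.233 0.955 0.183
outer loop
vertex -1.975 2.007 2.573
vertex -0.879 2.159 3.175
vertex -1.45 2.334 1.533
endloop
endfacet
facet normal 0.434 0.270 -0.859
outer loop
vertex -0.354 2.487 2.135
vertex -0.165 1.713 1.987
vertex -1.45 2.334 1.533
endloop
endfacet
facet normal -0.234 0.955 0.183
outer loop
vertex -1.45 2.334 1.533
vertex -0.879 2.159 3.175
vertex -0.354 2.487 2.135
endloop
endfacet
facet normal 0.870 0.121 0.477
outer loop
vertex -0.354 2.487 2.135
vertex -0.69 1.386 3.027
vertex -0.165 1.713 1.987
endloop
endfacet
facet normal 0.870 0.121 0.478
outer loop
vertex -0.879 2.159 3.175
vertex -0.69 1.386 3.027
vertex -0.354 2.487 2.135
endloop
endfacet

endsolid
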